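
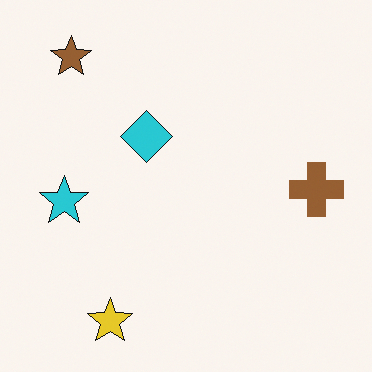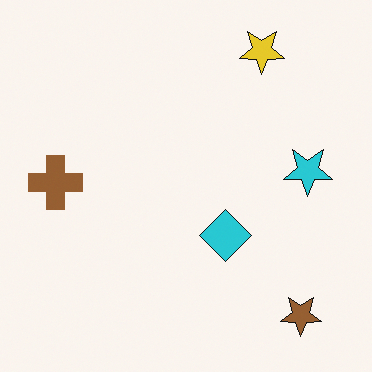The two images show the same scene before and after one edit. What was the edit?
The second image is the first rotated 180°.

The brown star sits in the top-left of the first image and the bottom-right of the second — consistent with a whole-image 180° rotation.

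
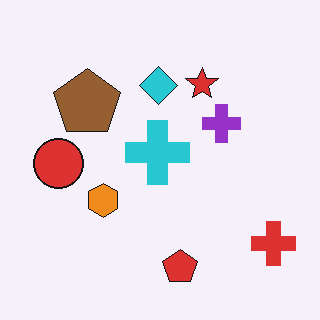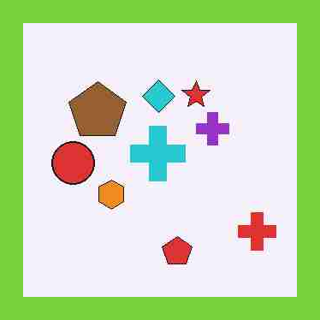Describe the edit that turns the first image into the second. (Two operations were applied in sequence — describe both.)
The second image is the first heavily JPEG-compressed with obvious blocking artifacts, then framed with a lime border.

Blocky 8×8 compression artifacts appear around shape edges and the flat background shows ringing — characteristic JPEG degradation. A solid lime frame runs around the edge of the second image, with the content slightly shrunk inside it.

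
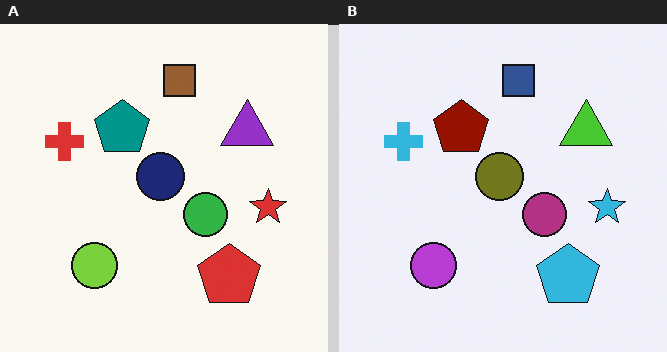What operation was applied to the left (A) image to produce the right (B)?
The image was hue-shifted through roughly half the color wheel.

Every shape's color has rotated by the same amount around the hue wheel — a uniform hue shift.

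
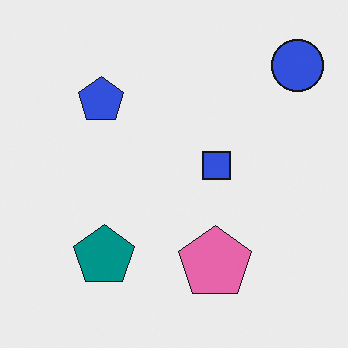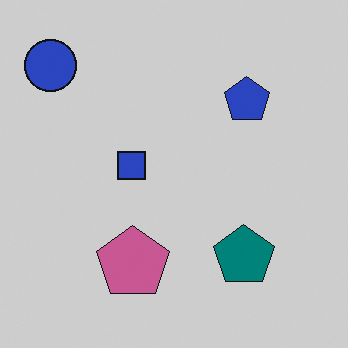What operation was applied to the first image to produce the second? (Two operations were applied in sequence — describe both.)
The second image is the first darkened a little, then flipped horizontally (left ↔ right).

Every pixel — background and shapes alike — is uniformly darkened. The blue circle is in the top-right of the first image and the top-left of the second — shapes on opposite sides of the vertical midline have swapped in a mirror flip.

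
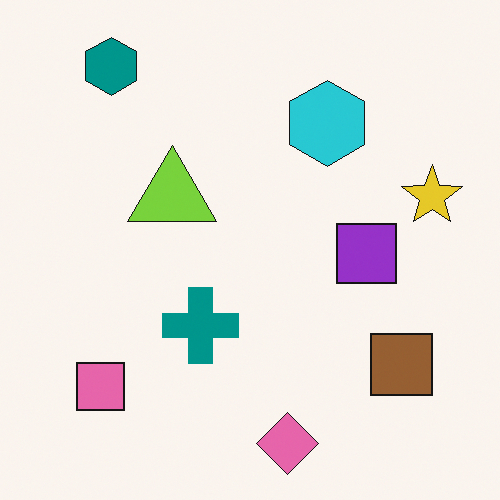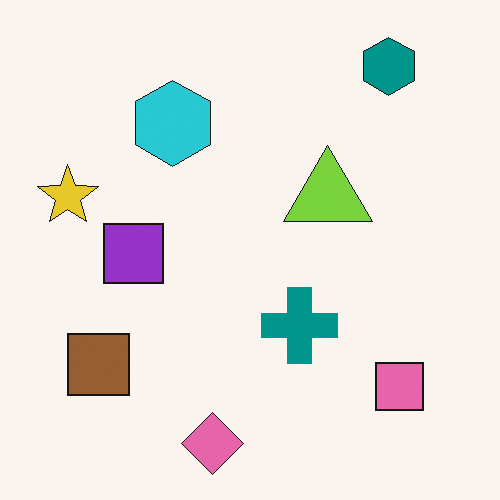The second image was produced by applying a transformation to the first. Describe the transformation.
Flipped horizontally (left ↔ right).

The yellow star is in the right of the first image and the left of the second — shapes on opposite sides of the vertical midline have swapped in a mirror flip.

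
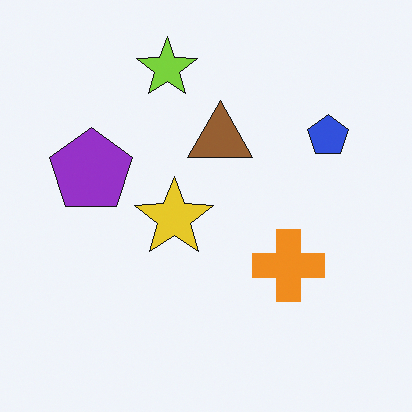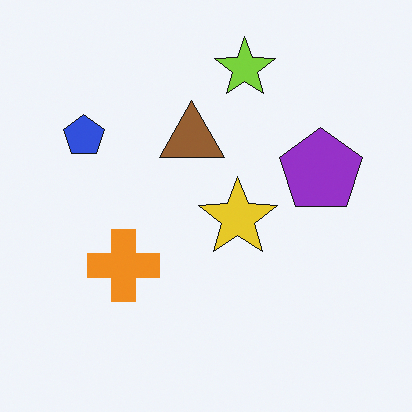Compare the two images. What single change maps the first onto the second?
It was flipped horizontally (left ↔ right).

The blue pentagon is in the top-right of the first image and the top-left of the second — shapes on opposite sides of the vertical midline have swapped in a mirror flip.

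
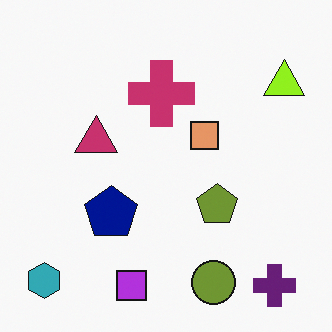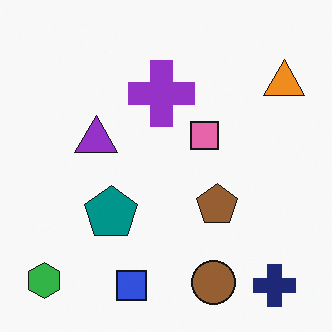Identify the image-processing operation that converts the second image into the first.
The transformation is: hue-shifted by a small amount.

Every shape's color has rotated by the same amount around the hue wheel — a uniform hue shift.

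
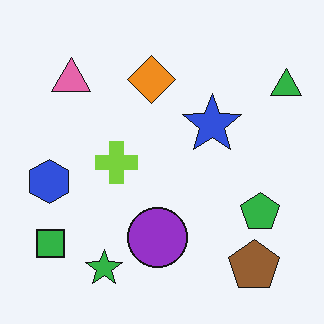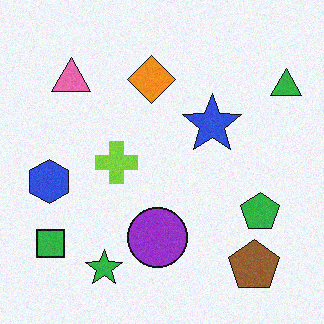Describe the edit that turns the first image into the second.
Degraded with subtle gaussian noise.

Random speckle covers the whole image, including the flat background.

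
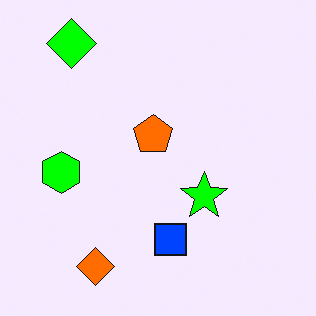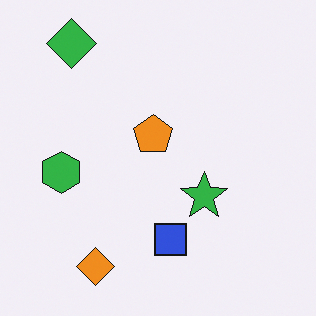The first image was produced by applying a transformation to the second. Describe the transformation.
The first image is the second made much more vivid (saturation change).

All colors are more vivid — a global saturation change.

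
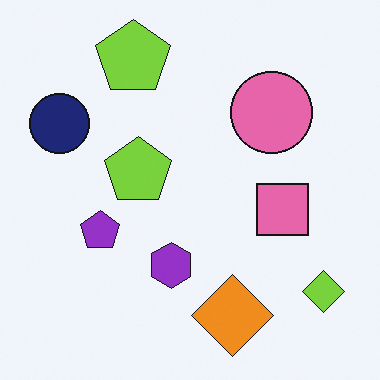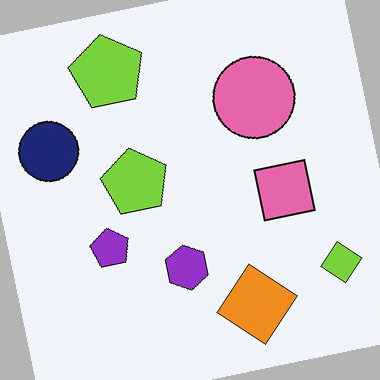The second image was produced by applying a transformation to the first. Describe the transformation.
It was rotated counter-clockwise by a slight angle.

Every shape is tilted by the same angle and the image corners show triangular fill wedges — a whole-image rotation by a non-right angle.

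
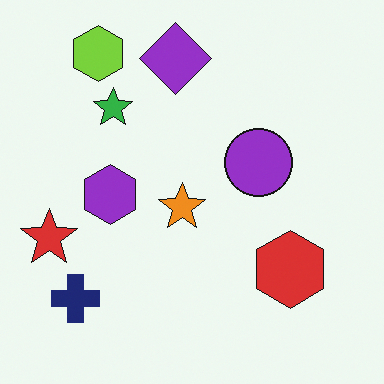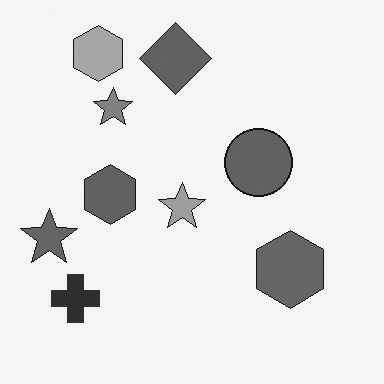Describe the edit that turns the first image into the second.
It was converted to grayscale.

All color is removed — every shape is now a shade of grey.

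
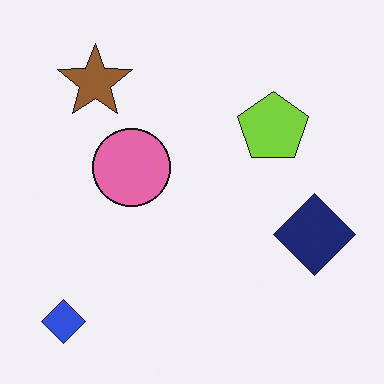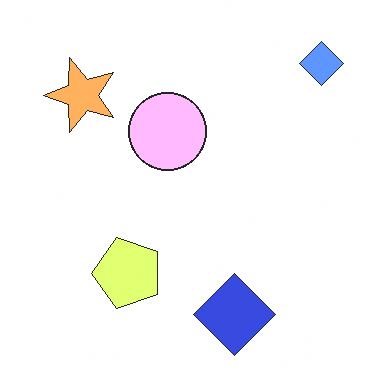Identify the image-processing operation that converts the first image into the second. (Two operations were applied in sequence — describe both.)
This is the original image transposed (reflected across the top-left ↔ bottom-right diagonal), then brightened a lot.

Shapes have swapped their row and column positions — what was in the top-right is now in the bottom-left — a diagonal reflection. Every pixel — background and shapes alike — is uniformly brightened.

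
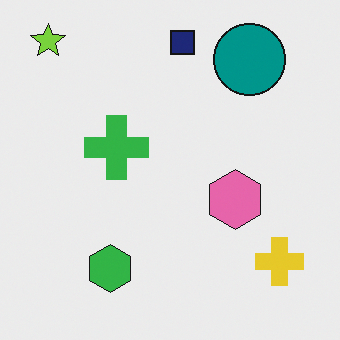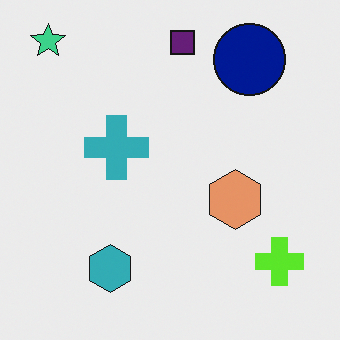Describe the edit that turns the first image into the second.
The image was hue-shifted slightly.

Every shape's color has rotated by the same amount around the hue wheel — a uniform hue shift.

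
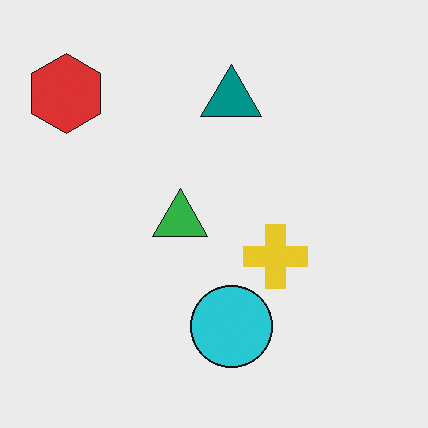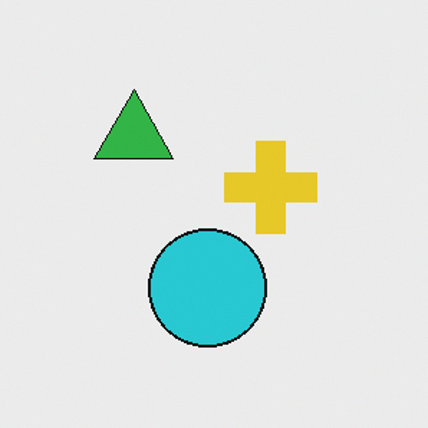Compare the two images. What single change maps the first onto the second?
Cropped slightly and scaled back up.

The visible shapes are larger and the field of view is narrower; shapes near the original edges may be partly or wholly outside the frame — a crop-and-rescale.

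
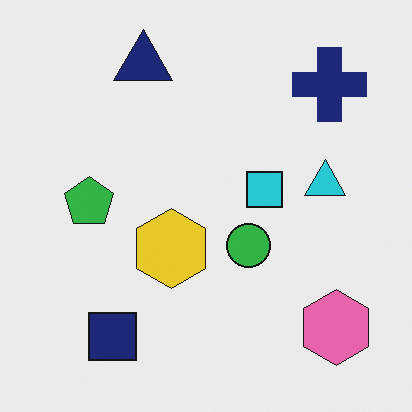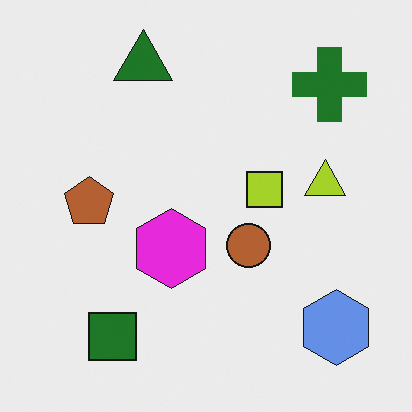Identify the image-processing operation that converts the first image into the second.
This is the original image hue-shifted by a large amount.

Every shape's color has rotated by the same amount around the hue wheel — a uniform hue shift.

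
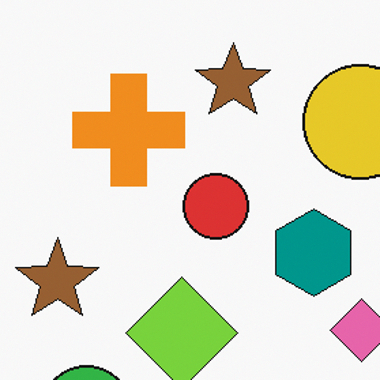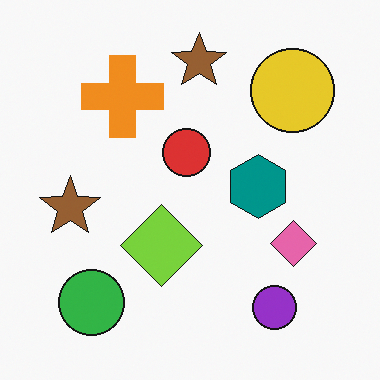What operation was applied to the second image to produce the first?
Cropped slightly and scaled back up.

The visible shapes are larger and the field of view is narrower; shapes near the original edges may be partly or wholly outside the frame — a crop-and-rescale.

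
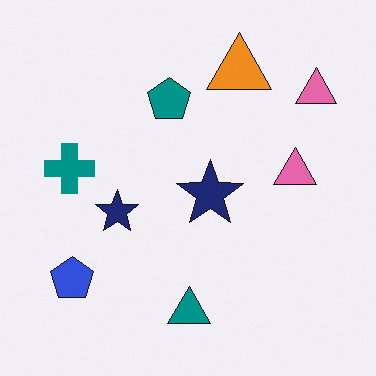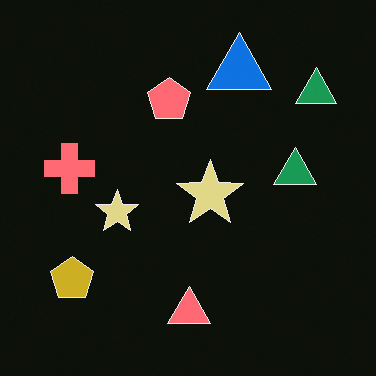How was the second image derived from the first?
It was color-inverted (negative).

The light background has become dark and every shape's color is its complement — a photographic negative.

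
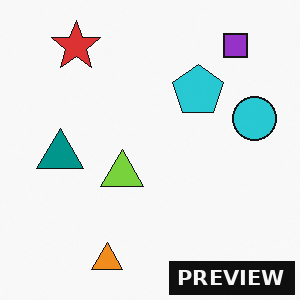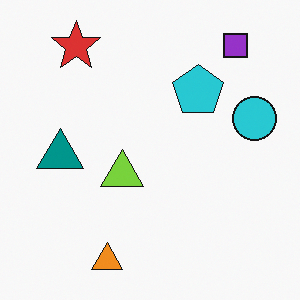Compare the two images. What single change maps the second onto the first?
The first image is the second watermarked with the text "PREVIEW" in the lower-right corner.

A dark label reading "PREVIEW" appears in the lower-right corner.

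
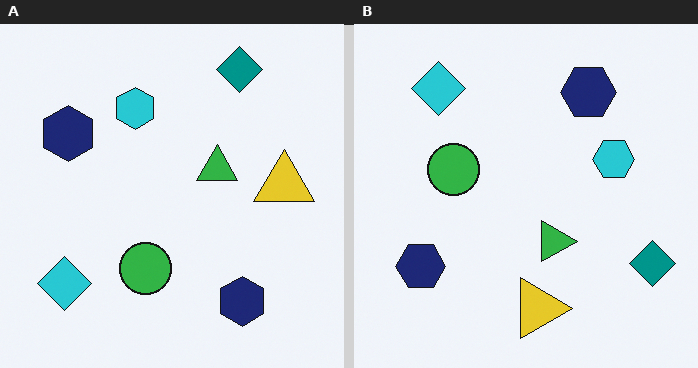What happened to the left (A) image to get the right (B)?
Rotated 90° clockwise.

The teal diamond sits in the top-right of the left (A) image and the bottom-right of the right (B) — consistent with a whole-image 90° clockwise rotation.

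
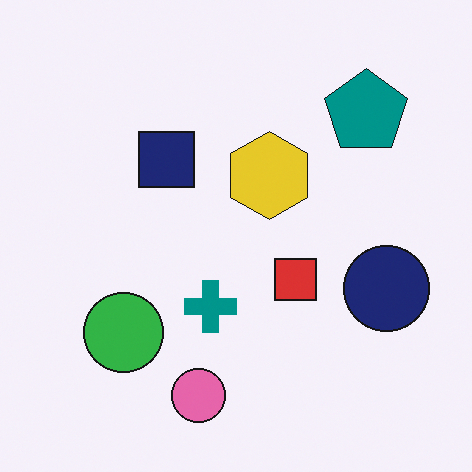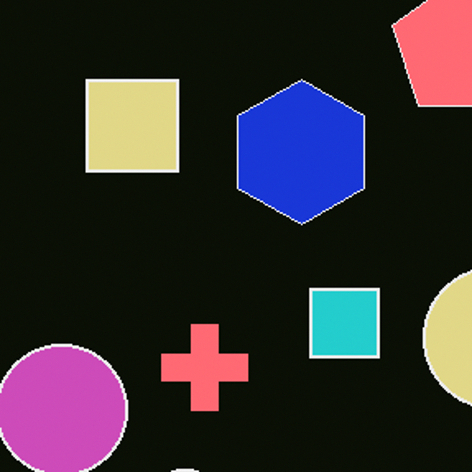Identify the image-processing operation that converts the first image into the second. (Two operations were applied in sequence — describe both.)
The image was color-inverted (negative), then cropped tightly and scaled back up.

The light background has become dark and every shape's color is its complement — a photographic negative. The visible shapes are larger and the field of view is narrower; shapes near the original edges may be partly or wholly outside the frame — a crop-and-rescale.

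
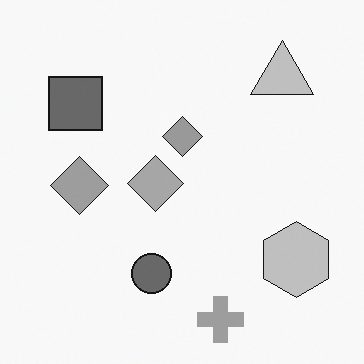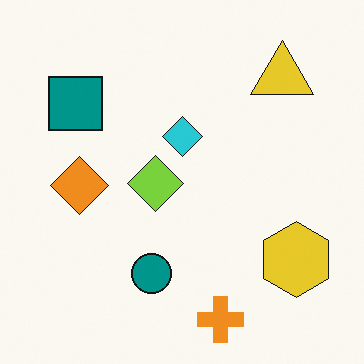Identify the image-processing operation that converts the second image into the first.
The image was converted to grayscale.

All color is removed — every shape is now a shade of grey.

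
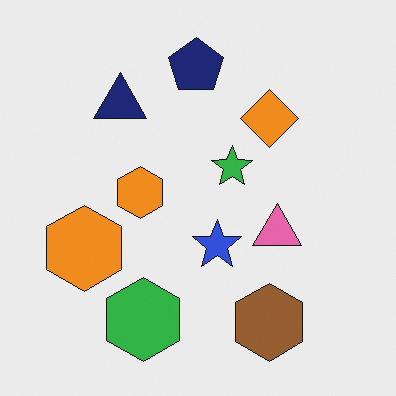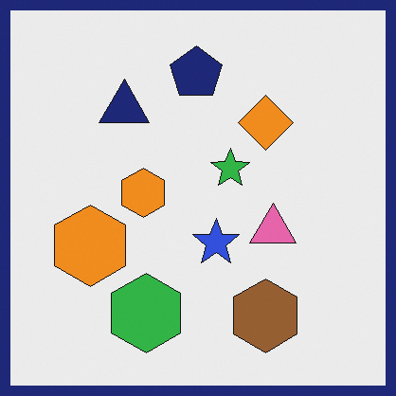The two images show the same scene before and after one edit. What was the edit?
It was framed with a navy border.

A solid navy frame runs around the edge of the second image, with the content slightly shrunk inside it.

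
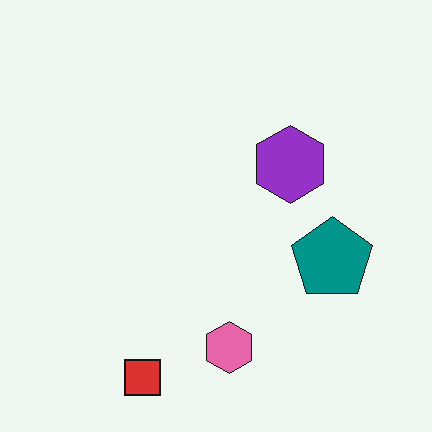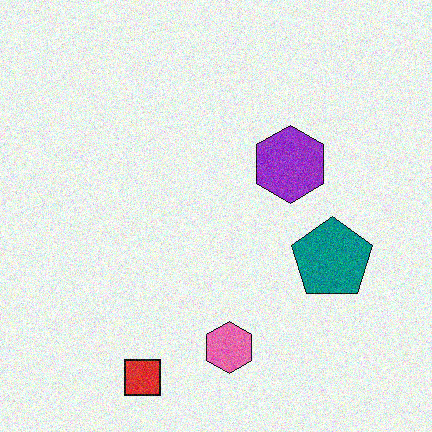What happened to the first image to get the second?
The image was degraded with moderate additive noise.

Random speckle covers the whole image, including the flat background.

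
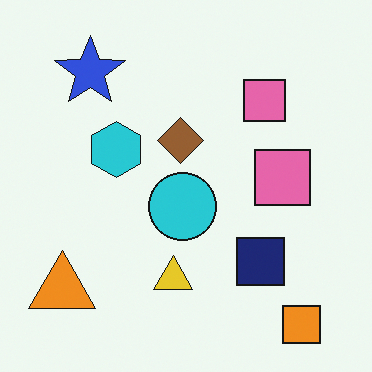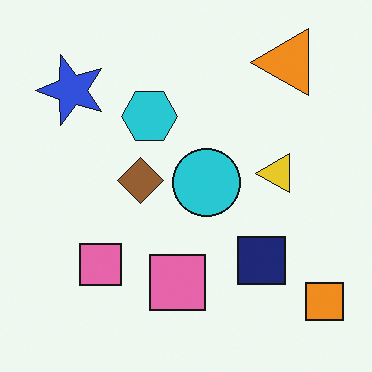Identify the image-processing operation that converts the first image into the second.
Transposed (reflected across the top-left ↔ bottom-right diagonal).

Shapes have swapped their row and column positions — what was in the top-right is now in the bottom-left — a diagonal reflection.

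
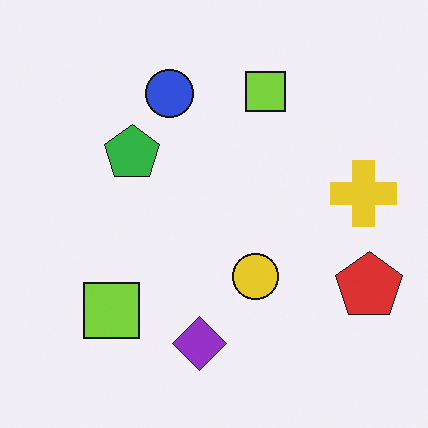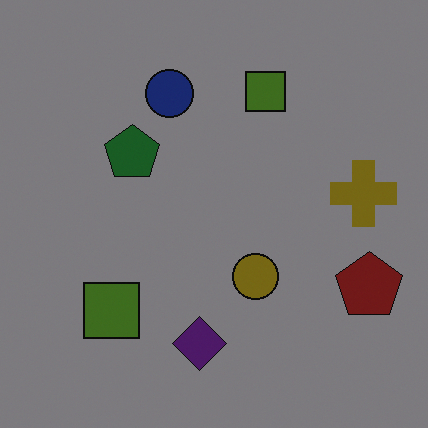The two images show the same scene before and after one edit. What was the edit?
Darkened a lot.

Every pixel — background and shapes alike — is uniformly darkened.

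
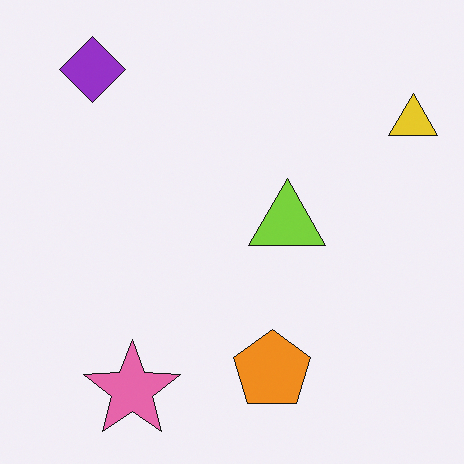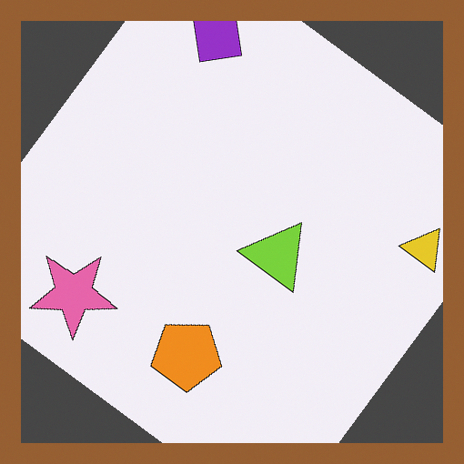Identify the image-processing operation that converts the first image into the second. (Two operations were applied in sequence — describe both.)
This is the original image rotated clockwise by a large amount — several tens of degrees, then framed with a brown border.

Every shape is tilted by the same angle and the image corners show triangular fill wedges — a whole-image rotation by a non-right angle. A solid brown frame runs around the edge of the second image, with the content slightly shrunk inside it.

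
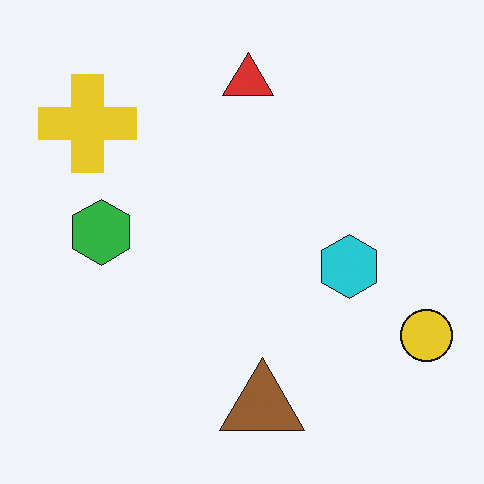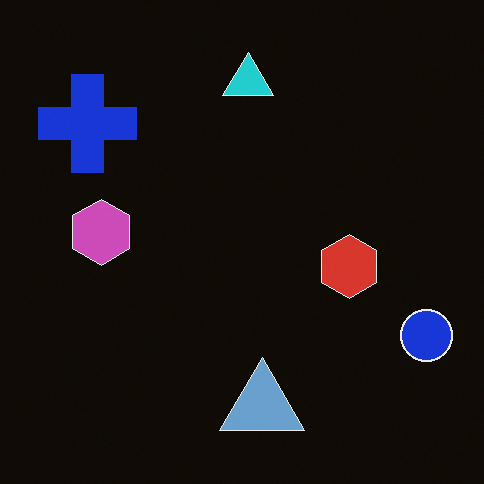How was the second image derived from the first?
The image was color-inverted (negative).

The light background has become dark and every shape's color is its complement — a photographic negative.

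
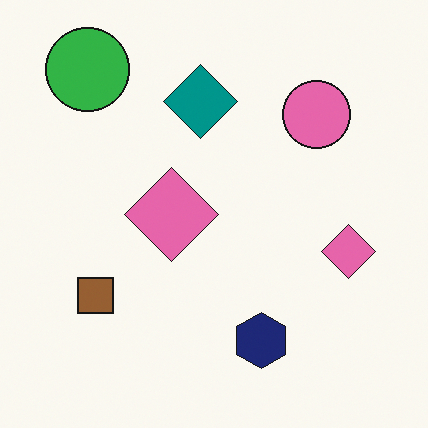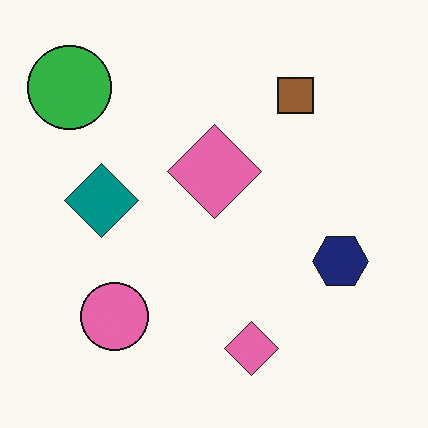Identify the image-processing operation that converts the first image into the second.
Transposed (reflected across the top-left ↔ bottom-right diagonal).

Shapes have swapped their row and column positions — what was in the top-right is now in the bottom-left — a diagonal reflection.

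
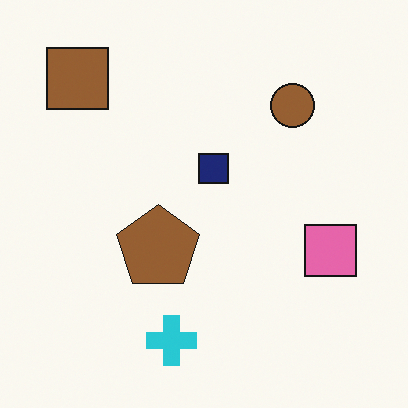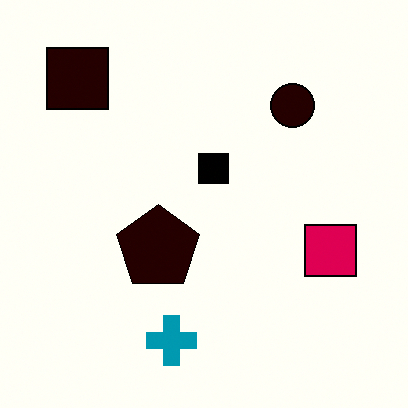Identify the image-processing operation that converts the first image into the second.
The transformation is: boosted in contrast.

Tones are pushed away from mid-grey across the whole image — a global contrast change.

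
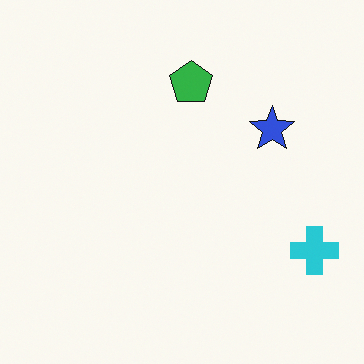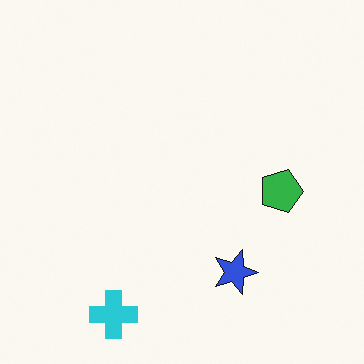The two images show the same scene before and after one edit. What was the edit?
Rotated 90° clockwise.

The cyan cross sits in the bottom-right of the first image and the bottom-left of the second — consistent with a whole-image 90° clockwise rotation.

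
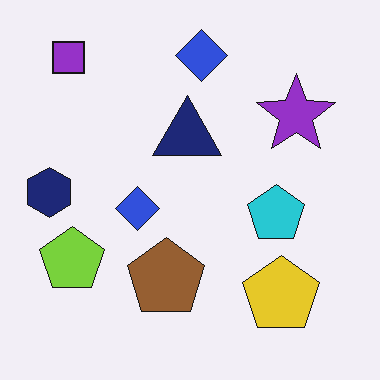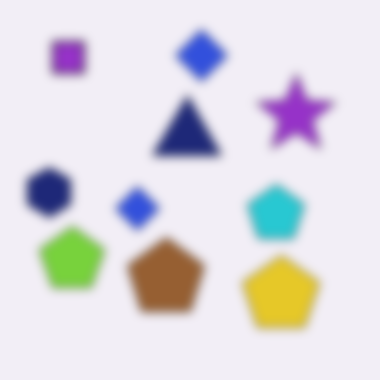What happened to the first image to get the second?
Strongly gaussian-blurred.

Shape edges and outlines are uniformly softened across the whole image.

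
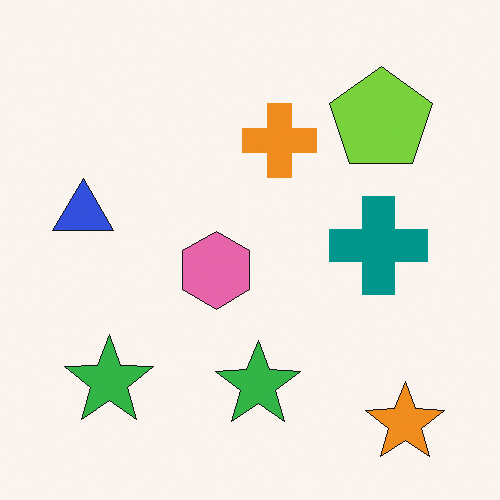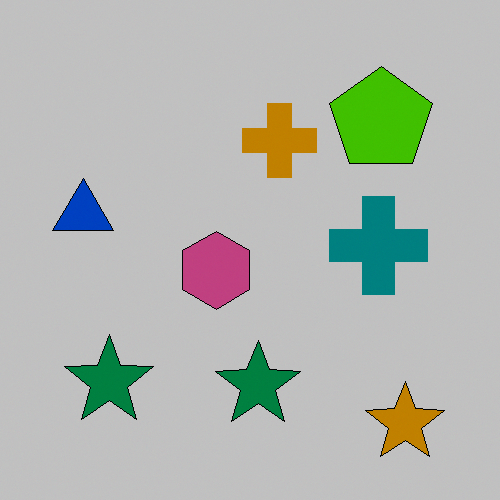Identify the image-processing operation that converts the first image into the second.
The transformation is: heavily posterized to just a handful of flat colors.

Each flat color has snapped to a coarser quantized level — most visibly, the near-white background has dropped to a flat grey.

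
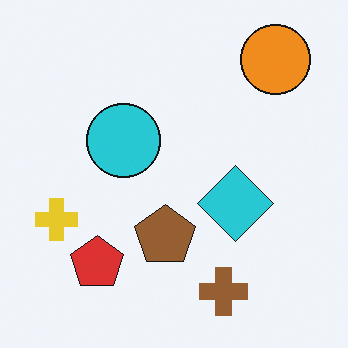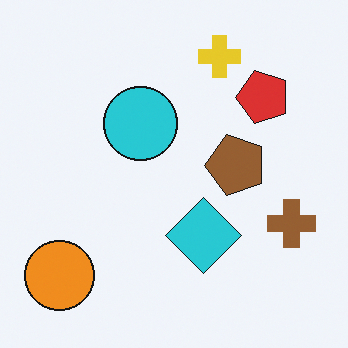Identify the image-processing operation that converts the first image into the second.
The second image is the first transposed (reflected across the top-left ↔ bottom-right diagonal).

Shapes have swapped their row and column positions — what was in the top-right is now in the bottom-left — a diagonal reflection.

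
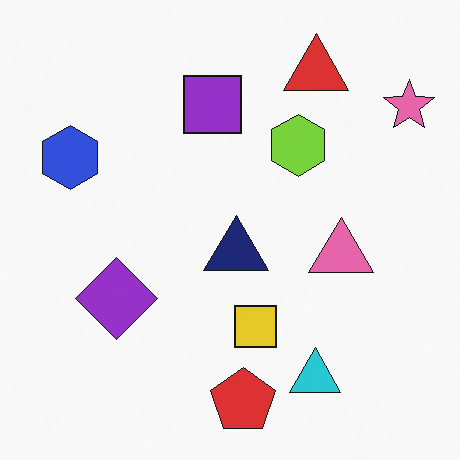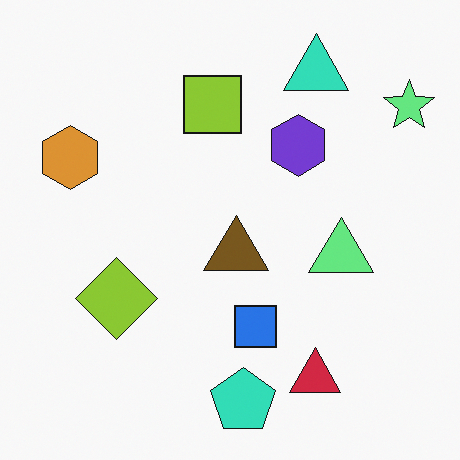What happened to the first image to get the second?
The second image is the first hue-shifted through roughly half the color wheel.

Every shape's color has rotated by the same amount around the hue wheel — a uniform hue shift.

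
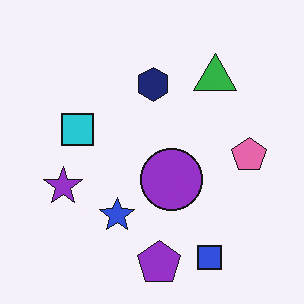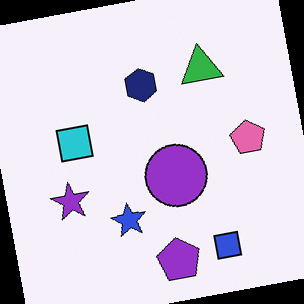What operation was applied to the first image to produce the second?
The second image is the first rotated counter-clockwise by a small amount.

Every shape is tilted by the same angle and the image corners show triangular fill wedges — a whole-image rotation by a non-right angle.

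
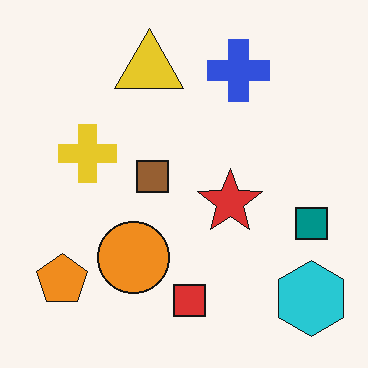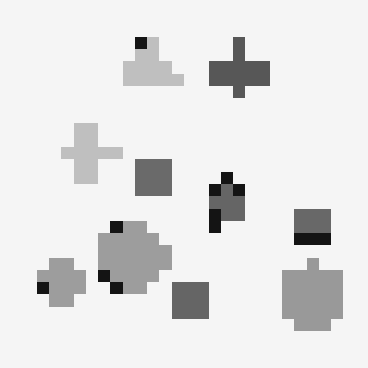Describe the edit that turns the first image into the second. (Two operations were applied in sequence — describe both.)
The second image is the first converted to grayscale, then heavily pixelated into large blocks.

All color is removed — every shape is now a shade of grey. Shapes are reduced to large square blocks; fine edges and outlines are lost — a downscale-then-upscale (mosaic) effect.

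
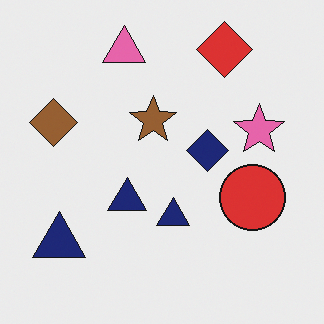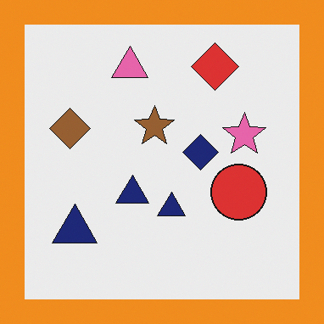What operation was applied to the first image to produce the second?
The image was framed with a orange border.

A solid orange frame runs around the edge of the second image, with the content slightly shrunk inside it.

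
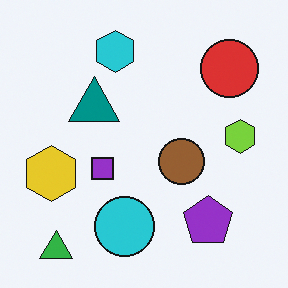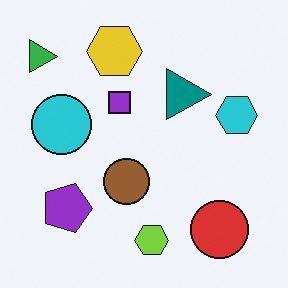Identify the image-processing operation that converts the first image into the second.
This is the original image rotated 90° clockwise.

The green triangle sits in the bottom-left of the first image and the top-left of the second — consistent with a whole-image 90° clockwise rotation.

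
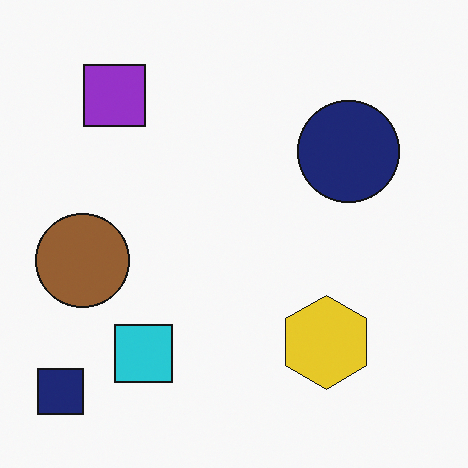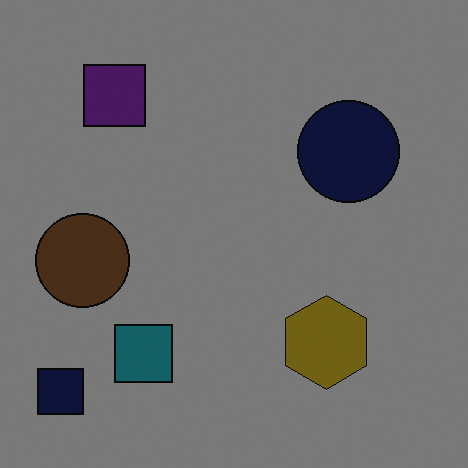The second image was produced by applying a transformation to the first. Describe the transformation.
This is the original image darkened a lot.

Every pixel — background and shapes alike — is uniformly darkened.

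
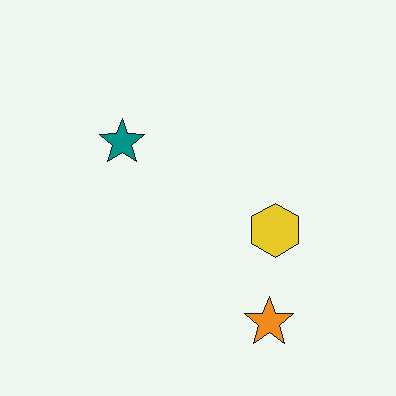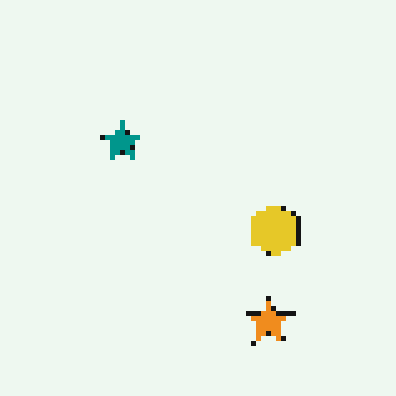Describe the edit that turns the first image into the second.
The image was mildly pixelated.

Shapes are reduced to large square blocks; fine edges and outlines are lost — a downscale-then-upscale (mosaic) effect.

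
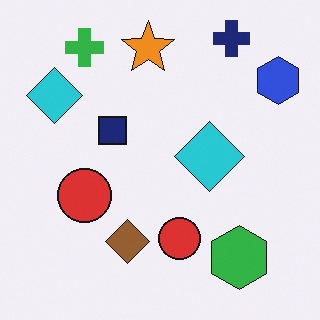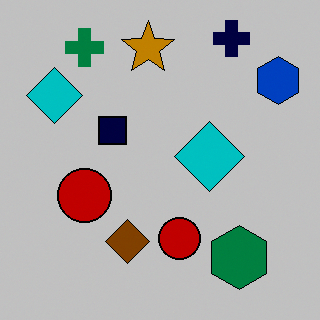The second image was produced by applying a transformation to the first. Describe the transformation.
Aggressively posterized.

Each flat color has snapped to a coarser quantized level — most visibly, the near-white background has dropped to a flat grey.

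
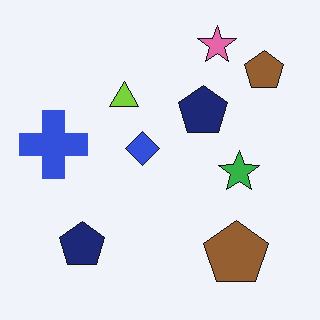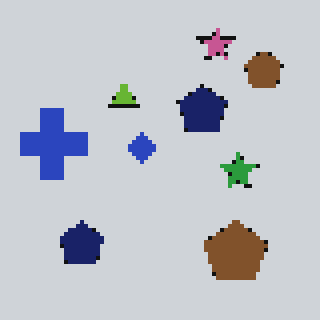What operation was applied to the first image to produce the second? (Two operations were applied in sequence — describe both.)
This is the original image lightly pixelated (a mild mosaic effect), then darkened a little.

Shapes are reduced to large square blocks; fine edges and outlines are lost — a downscale-then-upscale (mosaic) effect. Every pixel — background and shapes alike — is uniformly darkened.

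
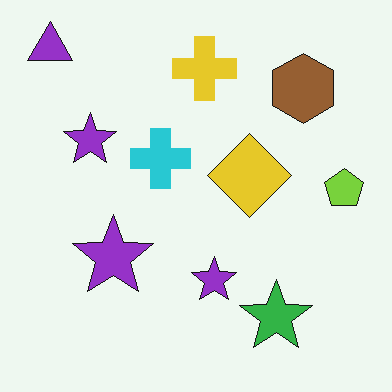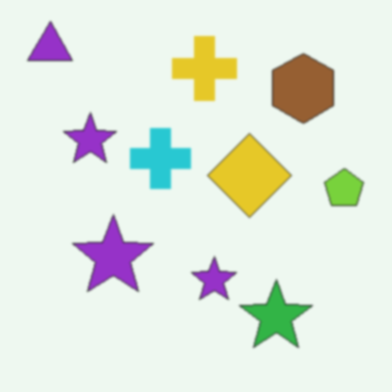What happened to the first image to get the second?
The image was slightly softened.

Shape edges and outlines are uniformly softened across the whole image.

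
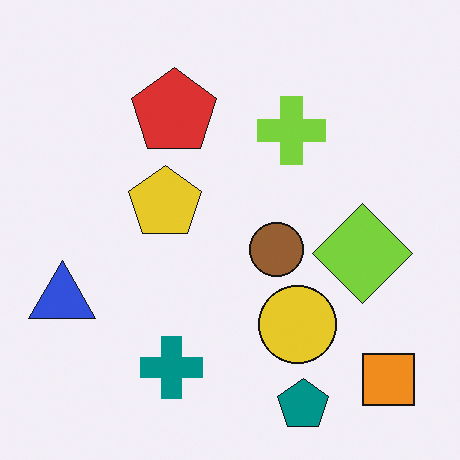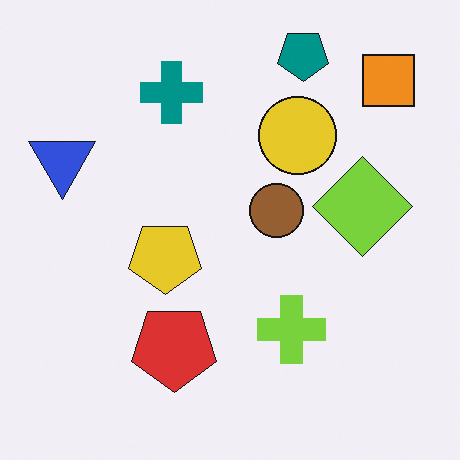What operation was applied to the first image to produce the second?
It was flipped vertically (top ↔ bottom).

The teal pentagon is in the bottom of the first image and the top of the second — shapes on opposite sides of the horizontal midline have swapped in a mirror flip.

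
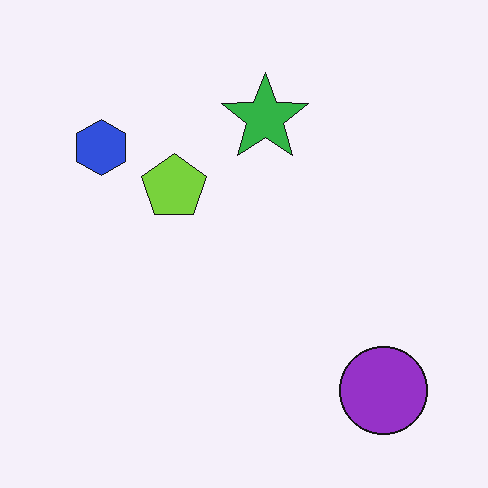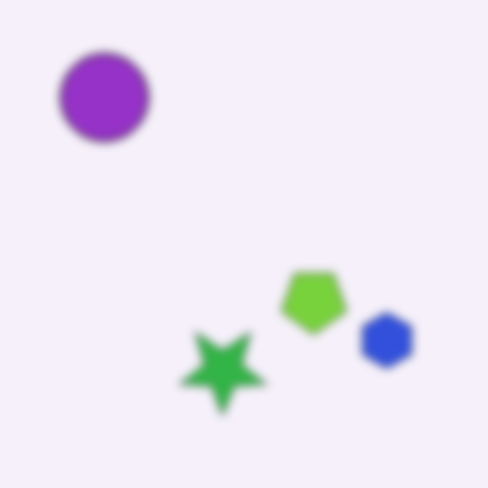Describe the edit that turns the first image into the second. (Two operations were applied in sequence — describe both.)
It was noticeably gaussian-blurred, then rotated 180°.

Shape edges and outlines are uniformly softened across the whole image. The purple circle sits in the bottom-right of the first image and the top-left of the second — consistent with a whole-image 180° rotation.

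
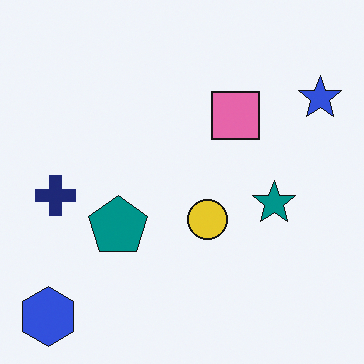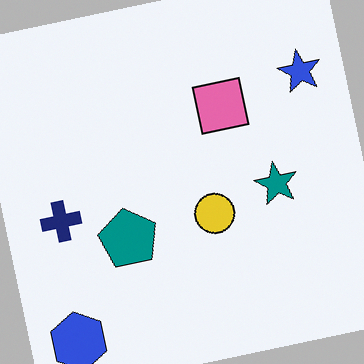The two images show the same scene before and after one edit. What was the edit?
It was rotated counter-clockwise by a few degrees.

Every shape is tilted by the same angle and the image corners show triangular fill wedges — a whole-image rotation by a non-right angle.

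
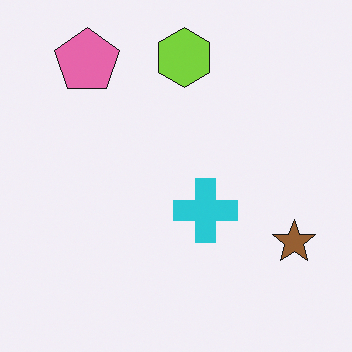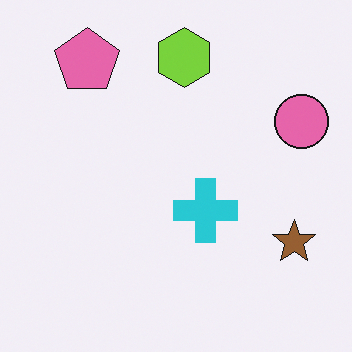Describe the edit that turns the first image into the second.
This is the original image overlaid with an additional pink circle.

A pink circle appears in the second image that is absent from the first.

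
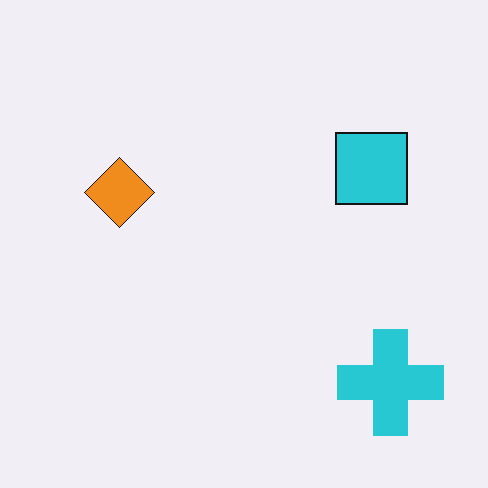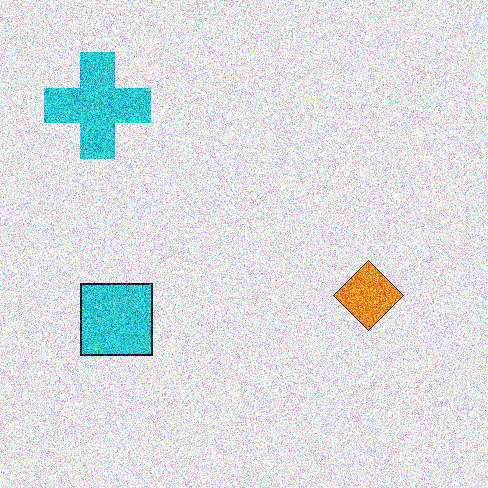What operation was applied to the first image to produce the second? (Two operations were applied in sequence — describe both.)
This is the original image rotated 180°, then degraded with heavy additive noise.

The cyan cross sits in the bottom-right of the first image and the top-left of the second — consistent with a whole-image 180° rotation. Random speckle covers the whole image, including the flat background.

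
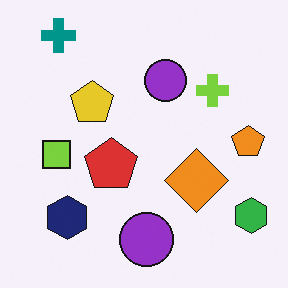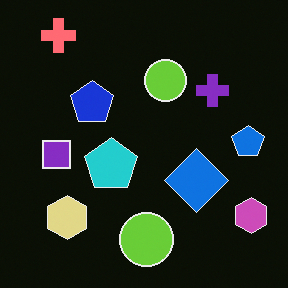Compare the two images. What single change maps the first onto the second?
This is the original image color-inverted (negative).

The light background has become dark and every shape's color is its complement — a photographic negative.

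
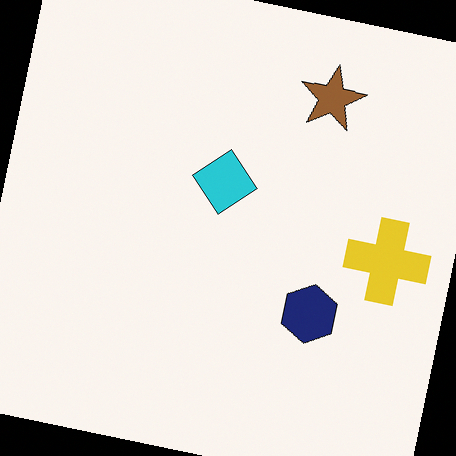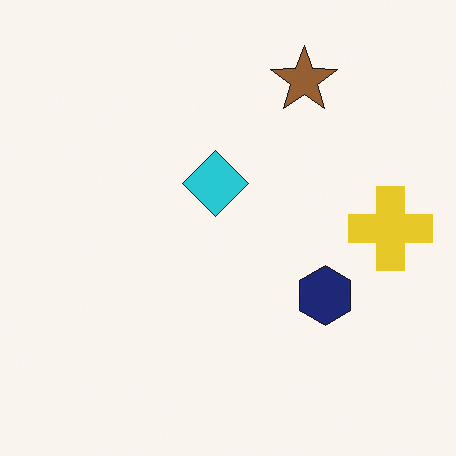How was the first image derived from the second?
This is the original image rotated clockwise by a small amount.

Every shape is tilted by the same angle and the image corners show triangular fill wedges — a whole-image rotation by a non-right angle.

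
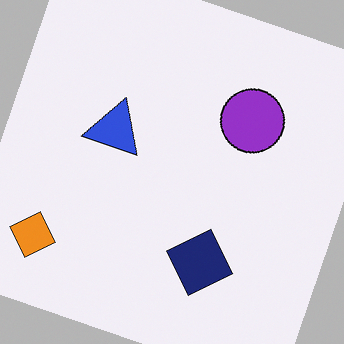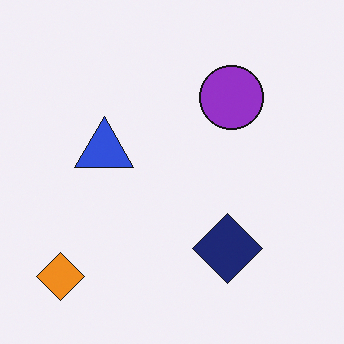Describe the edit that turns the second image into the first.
The first image is the second rotated clockwise by a moderate amount.

Every shape is tilted by the same angle and the image corners show triangular fill wedges — a whole-image rotation by a non-right angle.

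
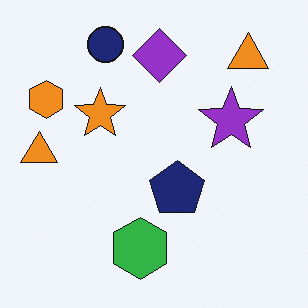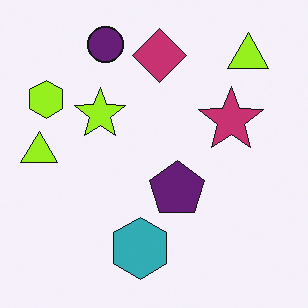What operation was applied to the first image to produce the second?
This is the original image hue-shifted by a small amount.

Every shape's color has rotated by the same amount around the hue wheel — a uniform hue shift.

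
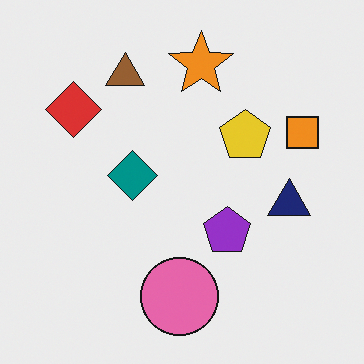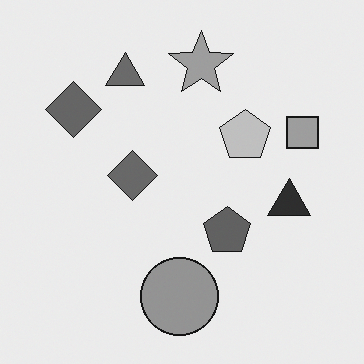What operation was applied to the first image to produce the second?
This is the original image converted to grayscale.

All color is removed — every shape is now a shade of grey.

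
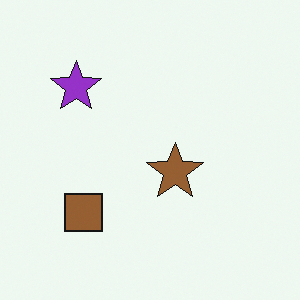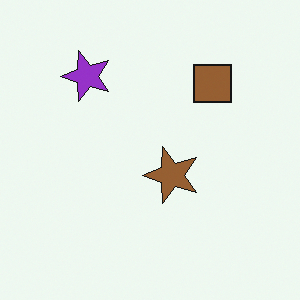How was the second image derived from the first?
The second image is the first transposed (reflected across the top-left ↔ bottom-right diagonal).

Shapes have swapped their row and column positions — what was in the top-right is now in the bottom-left — a diagonal reflection.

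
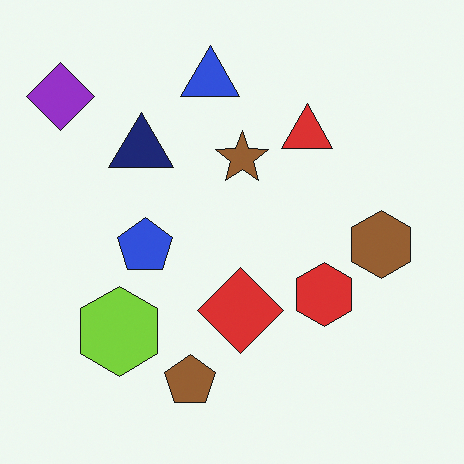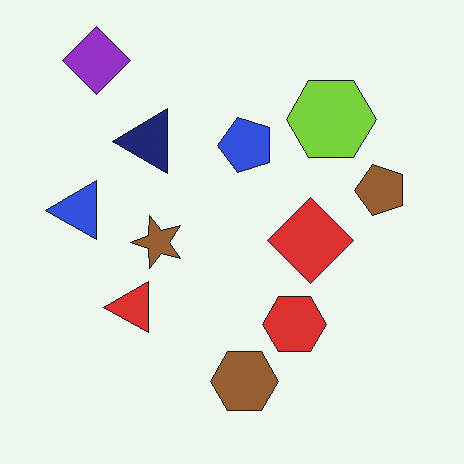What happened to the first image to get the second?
The second image is the first transposed (reflected across the top-left ↔ bottom-right diagonal).

Shapes have swapped their row and column positions — what was in the top-right is now in the bottom-left — a diagonal reflection.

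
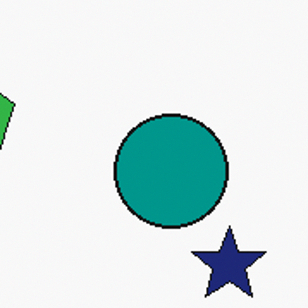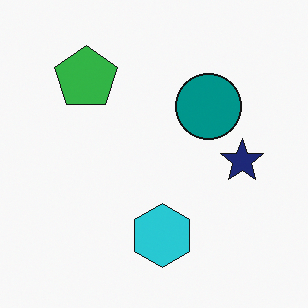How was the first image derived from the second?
The first image is the second cropped to a noticeably smaller region and rescaled.

The visible shapes are larger and the field of view is narrower; shapes near the original edges may be partly or wholly outside the frame — a crop-and-rescale.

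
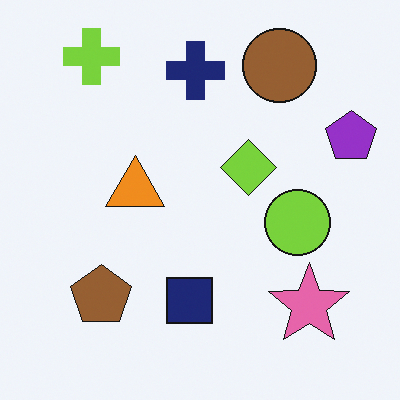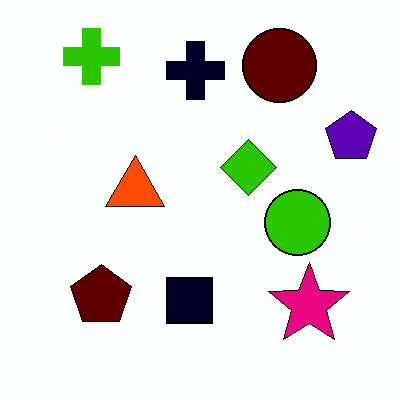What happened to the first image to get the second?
It was given much higher contrast.

Tones are pushed away from mid-grey across the whole image — a global contrast change.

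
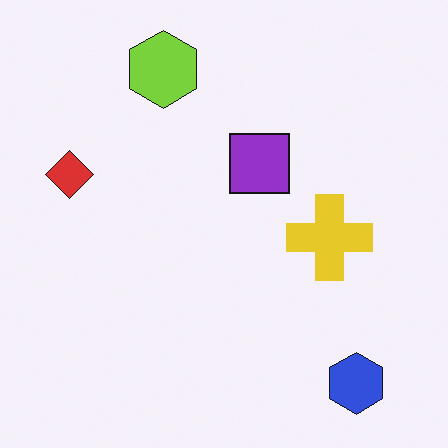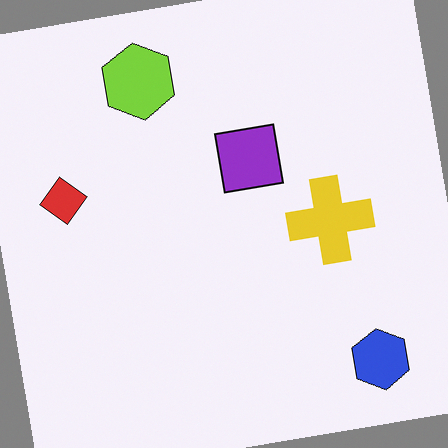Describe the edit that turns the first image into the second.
The transformation is: rotated counter-clockwise by a small amount.

Every shape is tilted by the same angle and the image corners show triangular fill wedges — a whole-image rotation by a non-right angle.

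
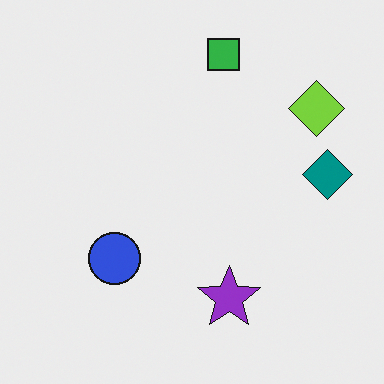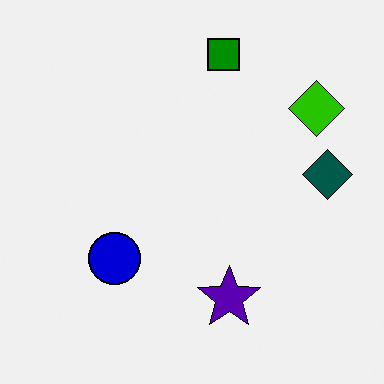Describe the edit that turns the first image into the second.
This is the original image given much higher contrast.

Tones are pushed away from mid-grey across the whole image — a global contrast change.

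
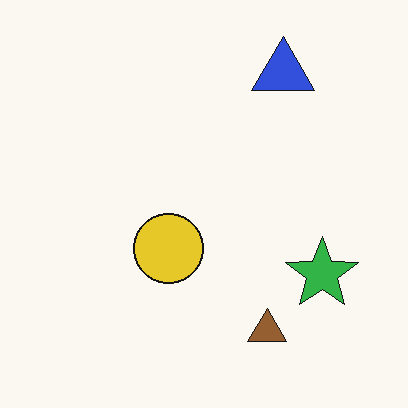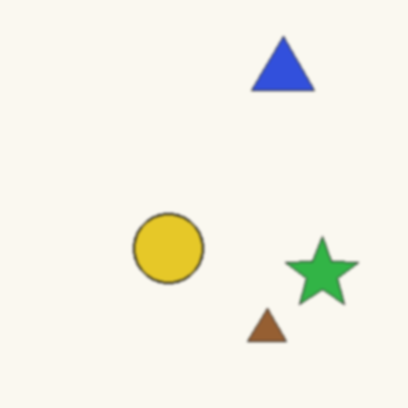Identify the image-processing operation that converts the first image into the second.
It was given a subtle gaussian blur.

Shape edges and outlines are uniformly softened across the whole image.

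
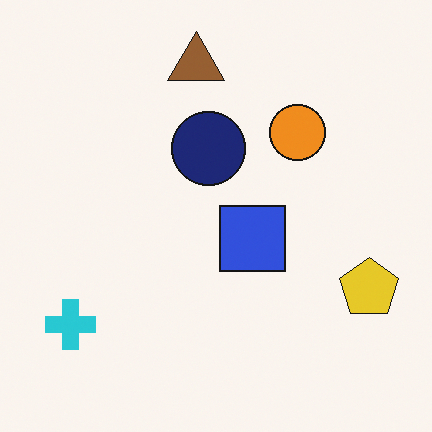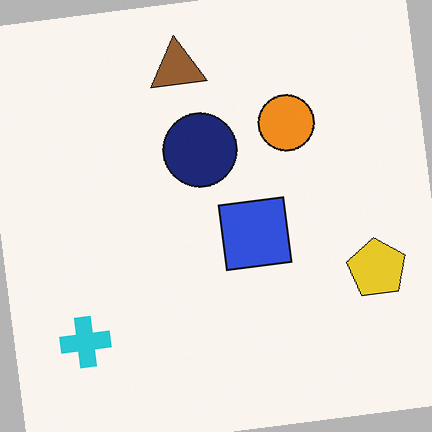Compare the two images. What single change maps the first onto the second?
The image was rotated counter-clockwise by a small amount.

Every shape is tilted by the same angle and the image corners show triangular fill wedges — a whole-image rotation by a non-right angle.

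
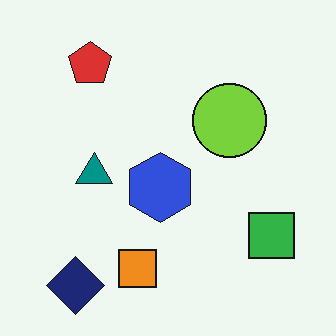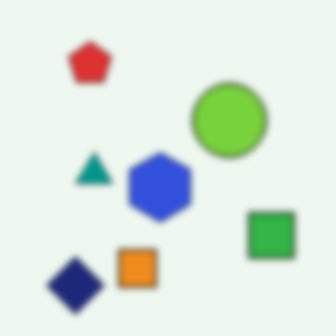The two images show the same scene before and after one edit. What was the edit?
The second image is the first moderately blurred.

Shape edges and outlines are uniformly softened across the whole image.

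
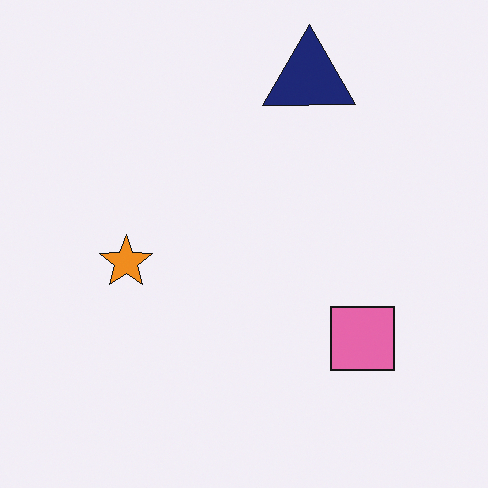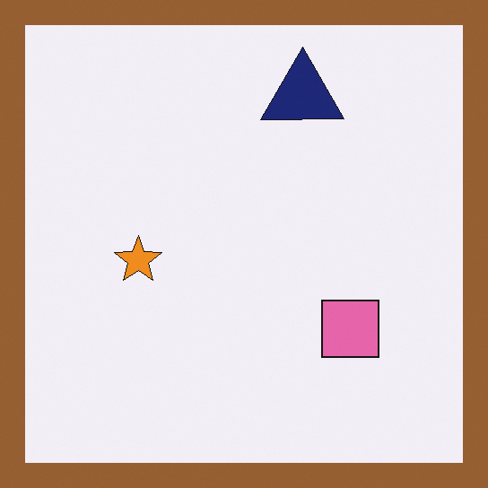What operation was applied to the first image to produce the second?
The transformation is: framed with a brown border.

A solid brown frame runs around the edge of the second image, with the content slightly shrunk inside it.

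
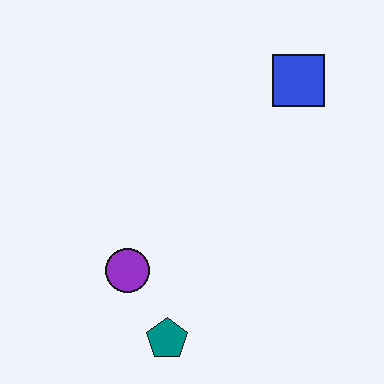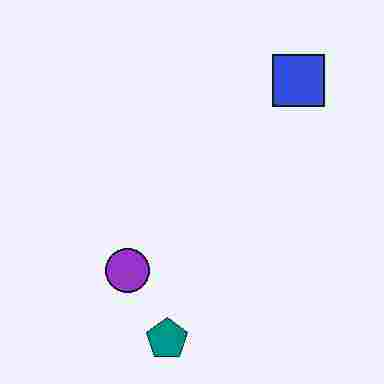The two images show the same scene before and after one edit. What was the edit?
The second image is the first degraded with heavy JPEG compression.

Blocky 8×8 compression artifacts appear around shape edges and the flat background shows ringing — characteristic JPEG degradation.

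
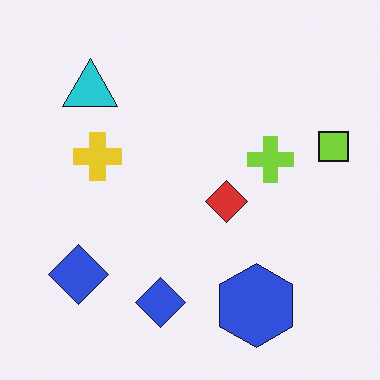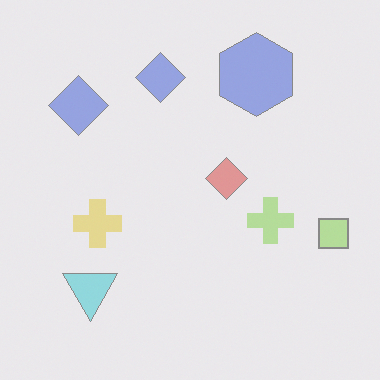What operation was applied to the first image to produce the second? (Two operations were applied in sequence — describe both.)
The image was flipped vertically (top ↔ bottom), then washed out (contrast reduced).

The blue hexagon is in the bottom-right of the first image and the top-right of the second — shapes on opposite sides of the horizontal midline have swapped in a mirror flip. Tones are pushed toward mid-grey across the whole image — a global contrast change.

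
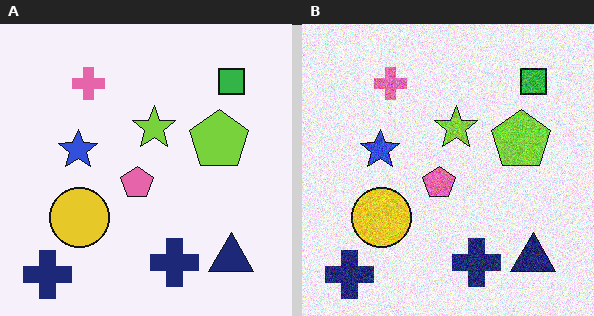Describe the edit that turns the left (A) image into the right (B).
The right (B) image is the left (A) degraded with visible gaussian noise.

Random speckle covers the whole image, including the flat background.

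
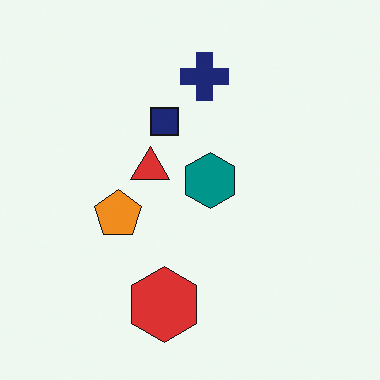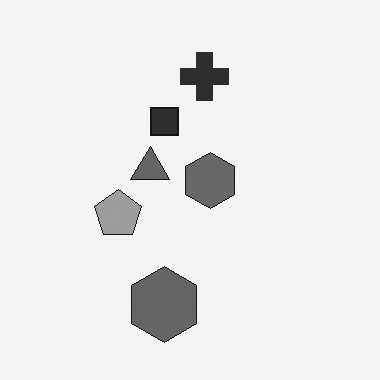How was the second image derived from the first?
The second image is the first converted to grayscale.

All color is removed — every shape is now a shade of grey.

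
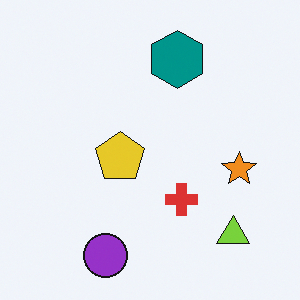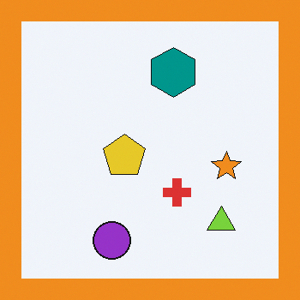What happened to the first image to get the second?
It was framed with a orange border.

A solid orange frame runs around the edge of the second image, with the content slightly shrunk inside it.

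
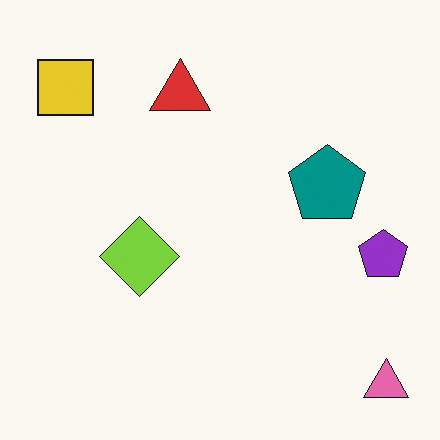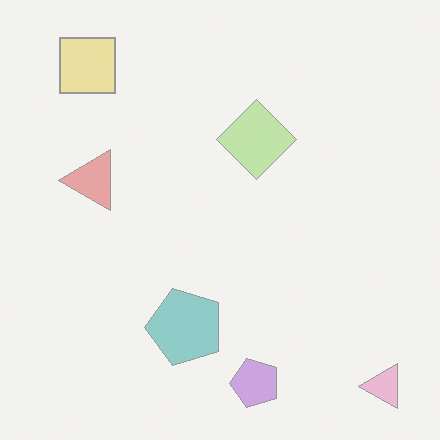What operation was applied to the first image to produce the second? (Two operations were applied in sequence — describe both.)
Transposed (reflected across the top-left ↔ bottom-right diagonal), then given much lower contrast.

Shapes have swapped their row and column positions — what was in the top-right is now in the bottom-left — a diagonal reflection. Tones are pushed toward mid-grey across the whole image — a global contrast change.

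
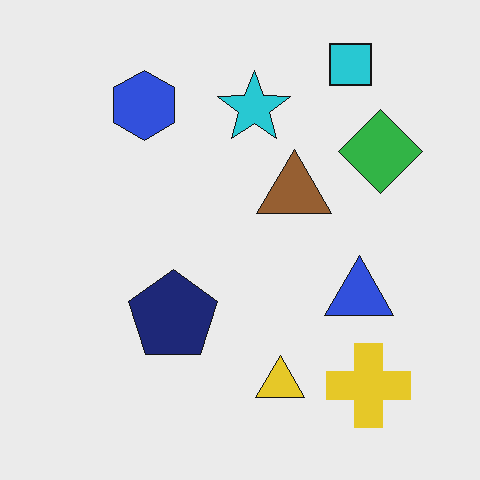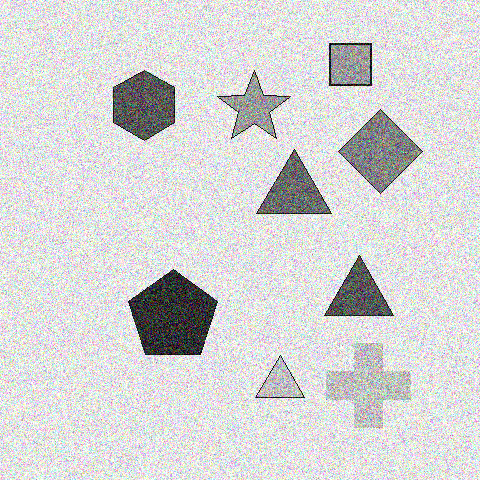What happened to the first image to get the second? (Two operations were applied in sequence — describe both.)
The transformation is: converted to grayscale, then degraded with a thick layer of grain.

All color is removed — every shape is now a shade of grey. Random speckle covers the whole image, including the flat background.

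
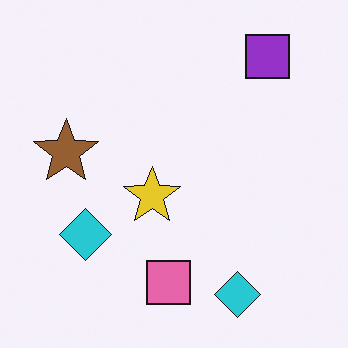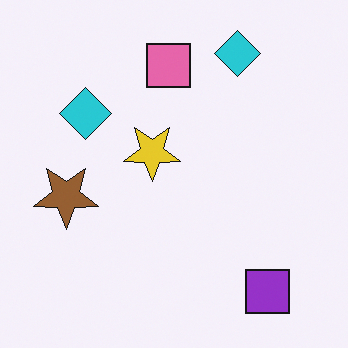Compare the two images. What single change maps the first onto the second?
Flipped vertically (top ↔ bottom).

The purple square is in the top-right of the first image and the bottom-right of the second — shapes on opposite sides of the horizontal midline have swapped in a mirror flip.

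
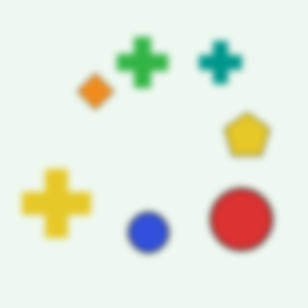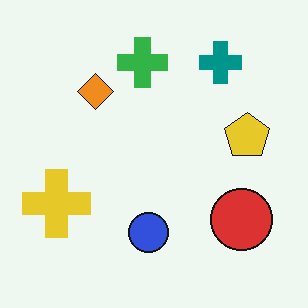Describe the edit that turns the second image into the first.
The first image is the second noticeably gaussian-blurred.

Shape edges and outlines are uniformly softened across the whole image.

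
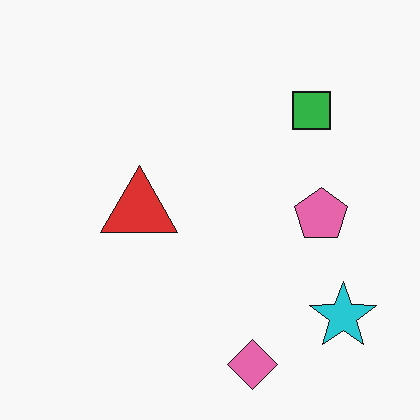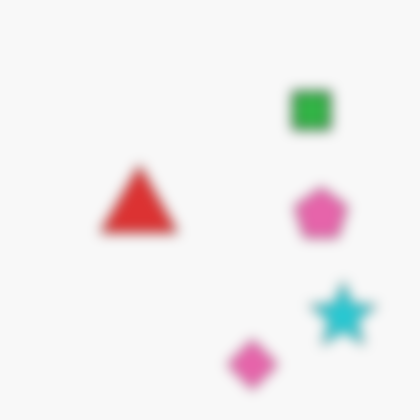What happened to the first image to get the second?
This is the original image strongly gaussian-blurred.

Shape edges and outlines are uniformly softened across the whole image.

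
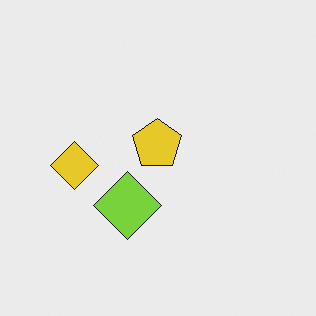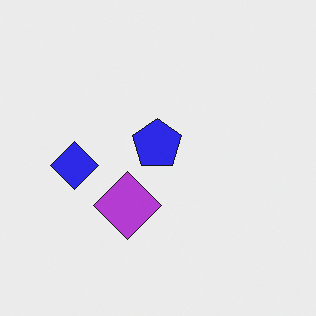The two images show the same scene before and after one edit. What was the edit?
The image was hue-shifted by a large amount.

Every shape's color has rotated by the same amount around the hue wheel — a uniform hue shift.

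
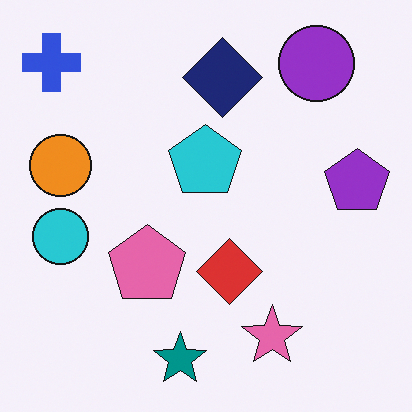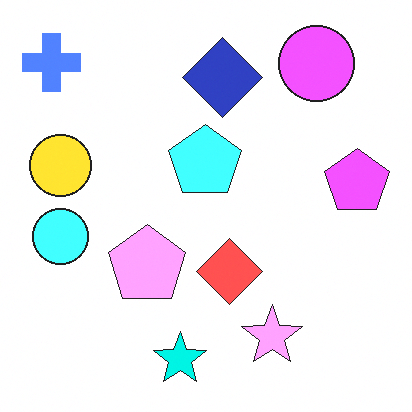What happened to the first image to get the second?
Brightened a lot.

Every pixel — background and shapes alike — is uniformly brightened.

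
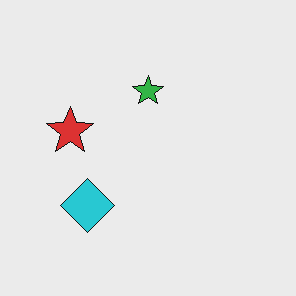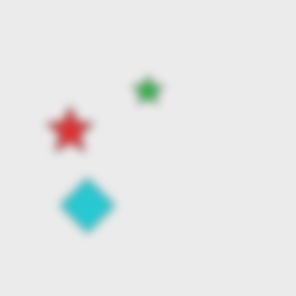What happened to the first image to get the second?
The image was moderately blurred.

Shape edges and outlines are uniformly softened across the whole image.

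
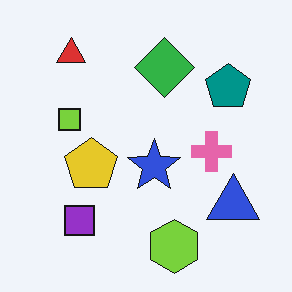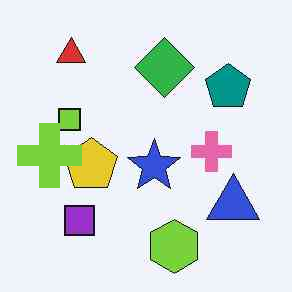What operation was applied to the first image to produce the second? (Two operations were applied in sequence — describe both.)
Given moderate JPEG compression, then overlaid with an additional lime cross.

Blocky 8×8 compression artifacts appear around shape edges and the flat background shows ringing — characteristic JPEG degradation. A lime cross appears in the second image that is absent from the first.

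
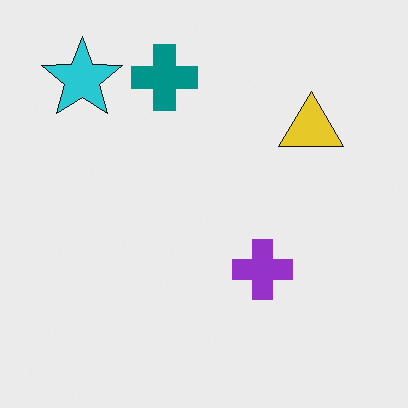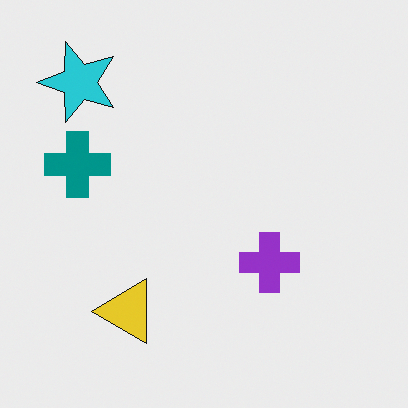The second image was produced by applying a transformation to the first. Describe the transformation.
Transposed (reflected across the top-left ↔ bottom-right diagonal).

Shapes have swapped their row and column positions — what was in the top-right is now in the bottom-left — a diagonal reflection.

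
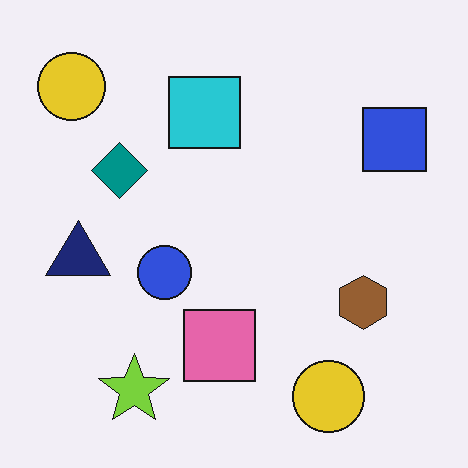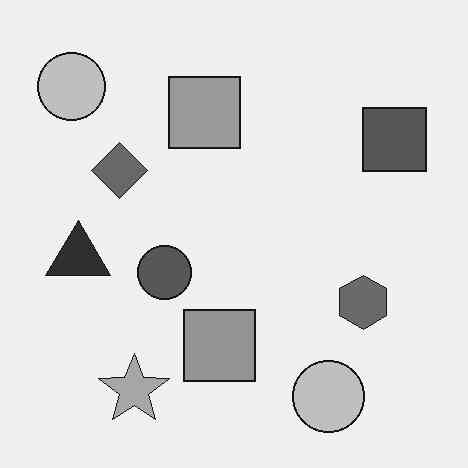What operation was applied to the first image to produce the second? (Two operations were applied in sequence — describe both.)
Converted to grayscale, then given moderate JPEG compression.

All color is removed — every shape is now a shade of grey. Blocky 8×8 compression artifacts appear around shape edges and the flat background shows ringing — characteristic JPEG degradation.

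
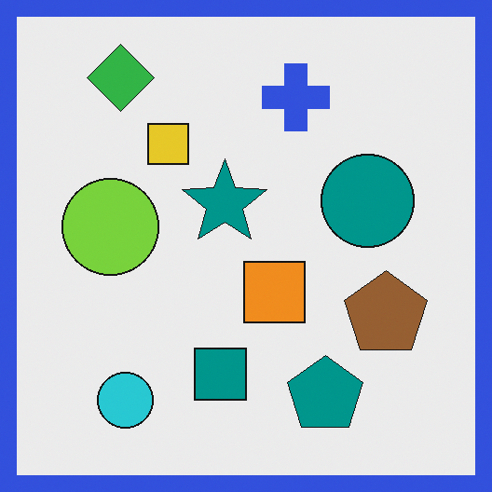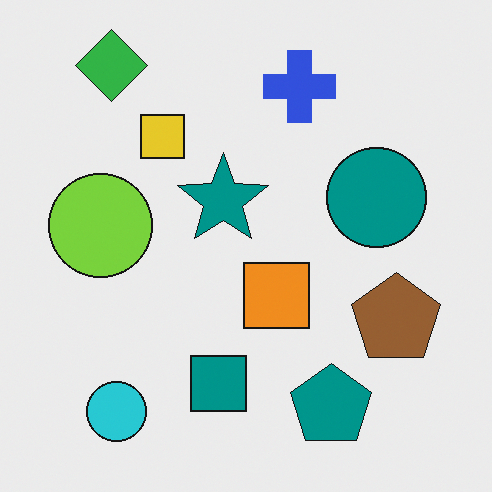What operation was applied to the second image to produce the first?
The image was framed with a blue border.

A solid blue frame runs around the edge of the first image, with the content slightly shrunk inside it.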